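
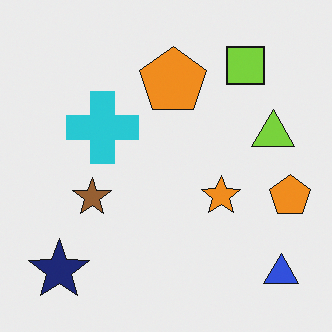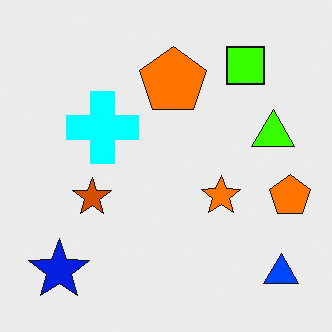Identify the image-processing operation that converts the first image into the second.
The second image is the first made much more vivid (saturation change).

All colors are more vivid — a global saturation change.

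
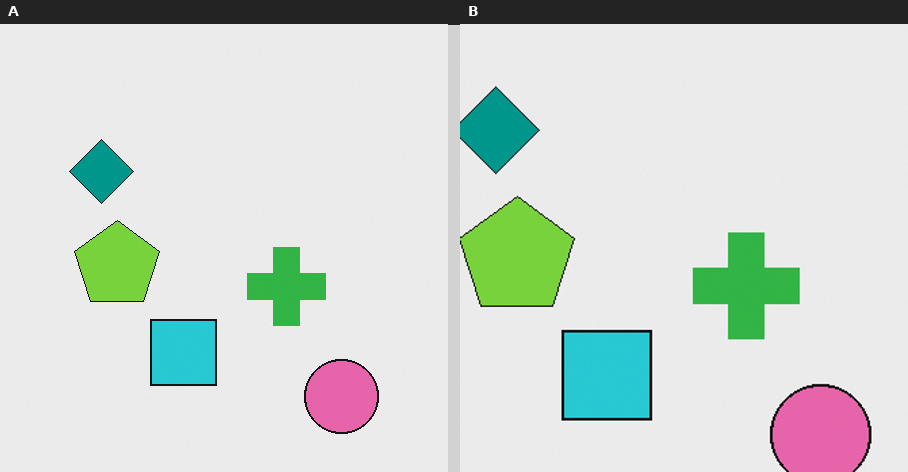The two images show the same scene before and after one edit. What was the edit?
Cropped to a modestly smaller region and rescaled.

The visible shapes are larger and the field of view is narrower; shapes near the original edges may be partly or wholly outside the frame — a crop-and-rescale.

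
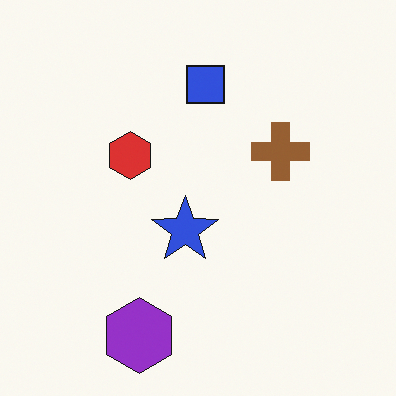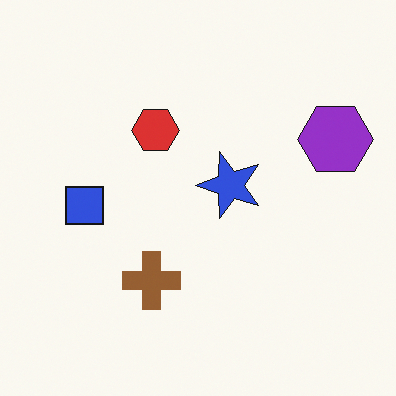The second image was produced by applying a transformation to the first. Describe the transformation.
This is the original image transposed (reflected across the top-left ↔ bottom-right diagonal).

Shapes have swapped their row and column positions — what was in the top-right is now in the bottom-left — a diagonal reflection.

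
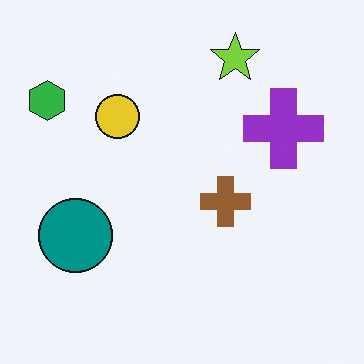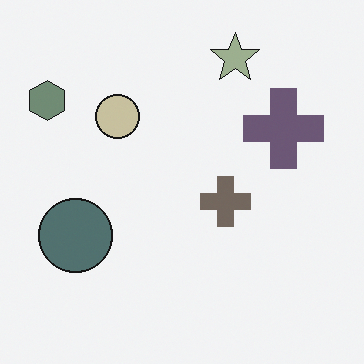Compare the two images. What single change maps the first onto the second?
The image was heavily desaturated.

All colors are more muted and greyish — a global saturation change.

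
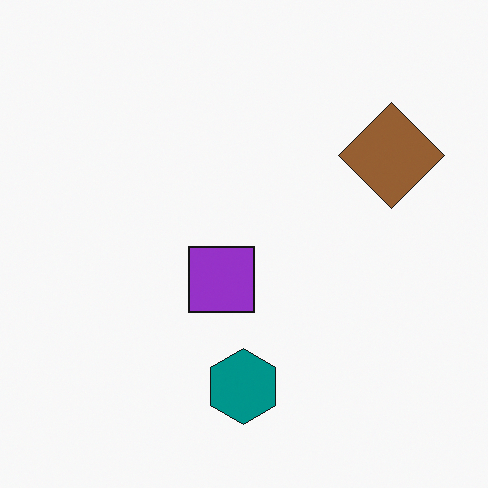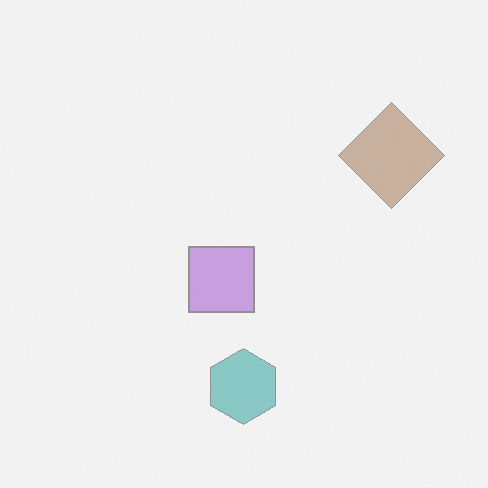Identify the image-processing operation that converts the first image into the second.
Washed out (contrast reduced).

Tones are pushed toward mid-grey across the whole image — a global contrast change.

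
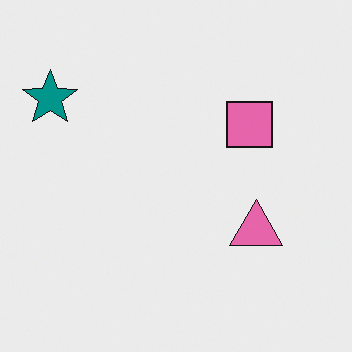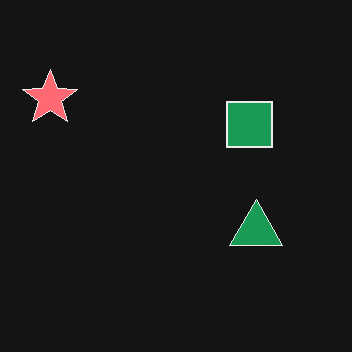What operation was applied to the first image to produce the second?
The transformation is: color-inverted (negative).

The light background has become dark and every shape's color is its complement — a photographic negative.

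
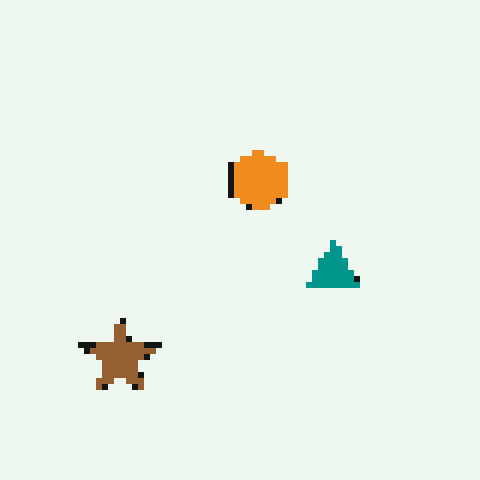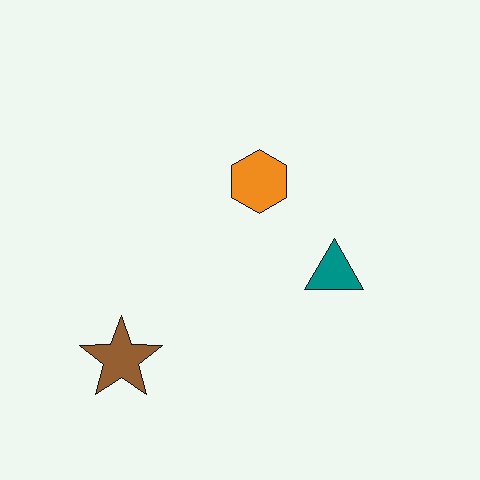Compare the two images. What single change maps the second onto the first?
It was moderately pixelated.

Shapes are reduced to large square blocks; fine edges and outlines are lost — a downscale-then-upscale (mosaic) effect.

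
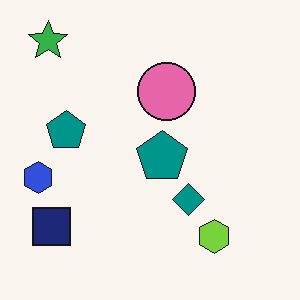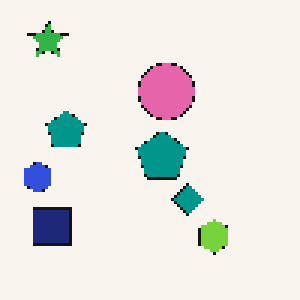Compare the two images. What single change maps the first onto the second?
Mildly pixelated.

Shapes are reduced to large square blocks; fine edges and outlines are lost — a downscale-then-upscale (mosaic) effect.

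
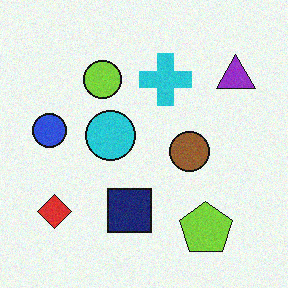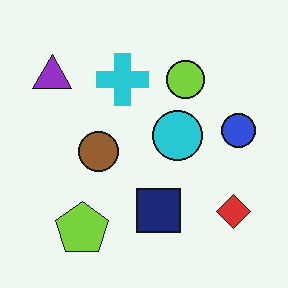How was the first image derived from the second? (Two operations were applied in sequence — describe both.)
The transformation is: degraded with light additive noise, then flipped horizontally (left ↔ right).

Random speckle covers the whole image, including the flat background. The blue circle is in the right of the second image and the left of the first — shapes on opposite sides of the vertical midline have swapped in a mirror flip.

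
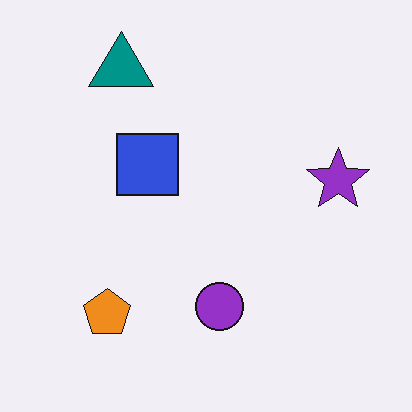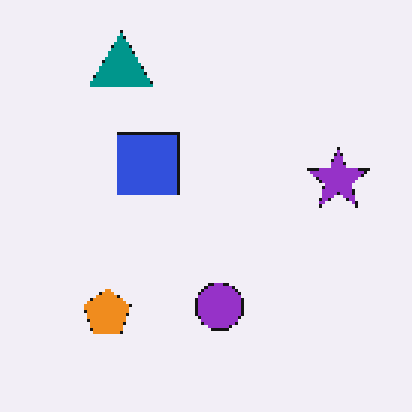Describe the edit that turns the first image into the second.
It was lightly pixelated (a mild mosaic effect).

Shapes are reduced to large square blocks; fine edges and outlines are lost — a downscale-then-upscale (mosaic) effect.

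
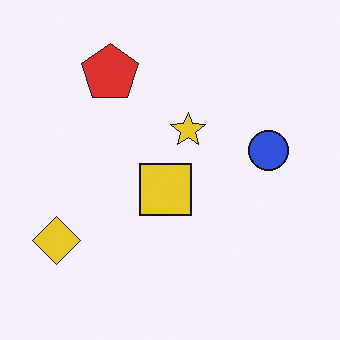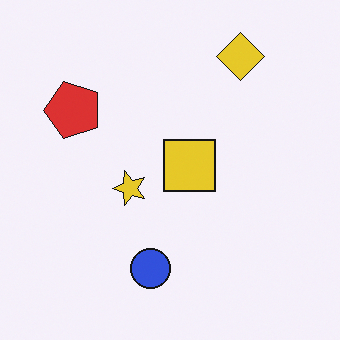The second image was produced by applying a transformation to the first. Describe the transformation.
The second image is the first transposed (reflected across the top-left ↔ bottom-right diagonal).

Shapes have swapped their row and column positions — what was in the top-right is now in the bottom-left — a diagonal reflection.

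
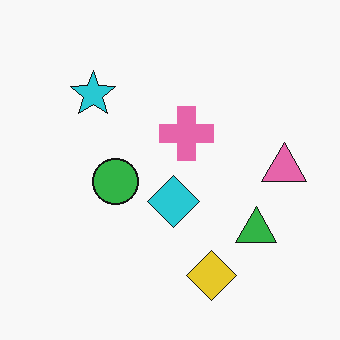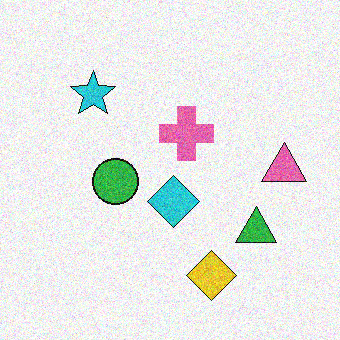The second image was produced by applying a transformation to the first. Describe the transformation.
Degraded with visible gaussian noise.

Random speckle covers the whole image, including the flat background.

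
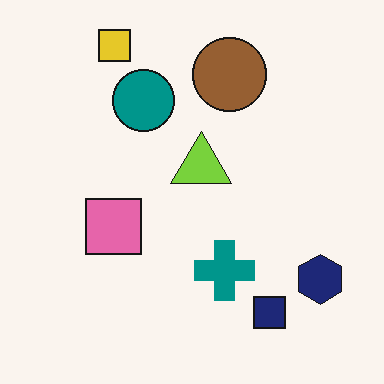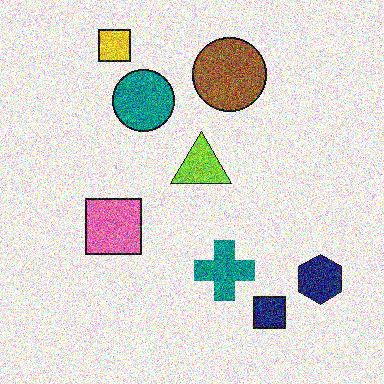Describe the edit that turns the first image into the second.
It was degraded with heavy additive noise.

Random speckle covers the whole image, including the flat background.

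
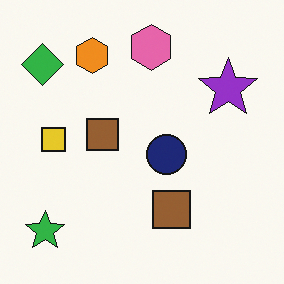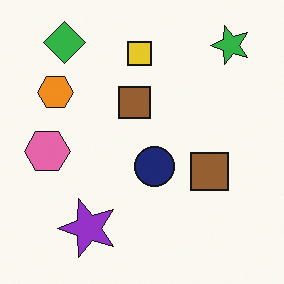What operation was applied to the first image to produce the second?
It was transposed (reflected across the top-left ↔ bottom-right diagonal).

Shapes have swapped their row and column positions — what was in the top-right is now in the bottom-left — a diagonal reflection.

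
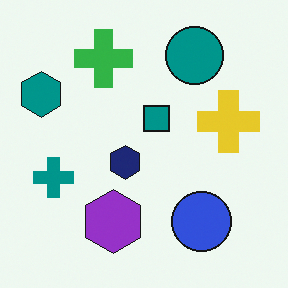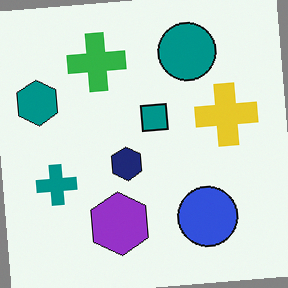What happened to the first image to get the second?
This is the original image rotated counter-clockwise by a slight angle.

Every shape is tilted by the same angle and the image corners show triangular fill wedges — a whole-image rotation by a non-right angle.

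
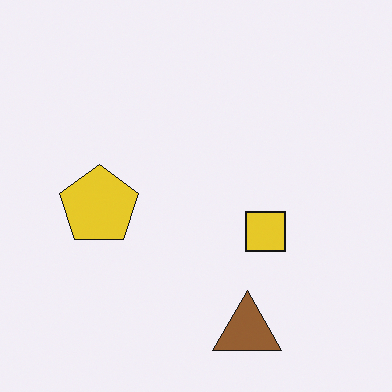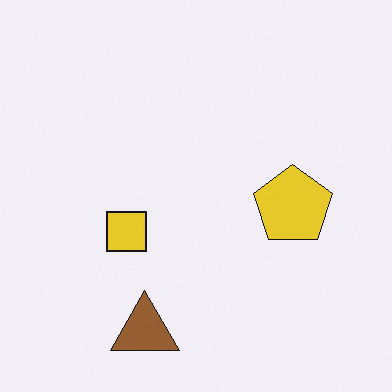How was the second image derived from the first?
The second image is the first flipped horizontally (left ↔ right).

The yellow pentagon is in the left of the first image and the right of the second — shapes on opposite sides of the vertical midline have swapped in a mirror flip.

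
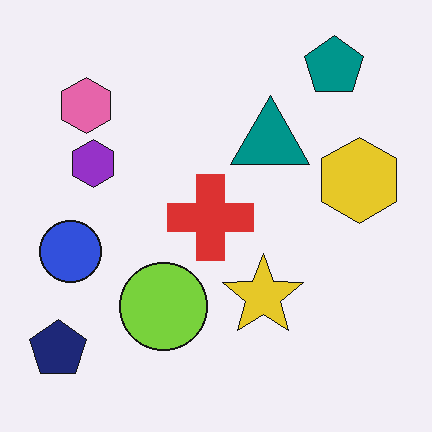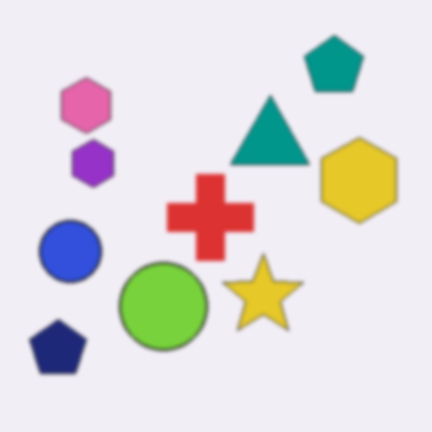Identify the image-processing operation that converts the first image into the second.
The image was given a subtle gaussian blur.

Shape edges and outlines are uniformly softened across the whole image.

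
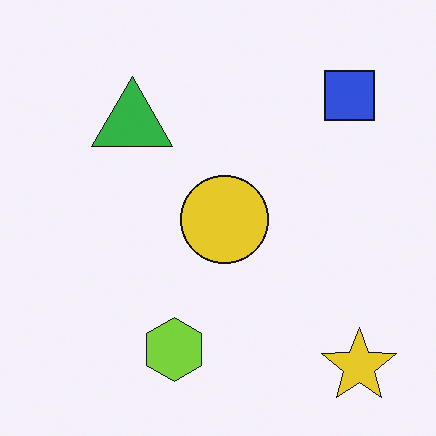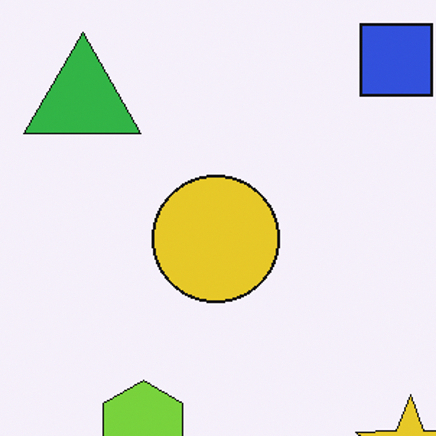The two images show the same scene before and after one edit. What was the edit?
The second image is the first cropped to a modestly smaller region and rescaled.

The visible shapes are larger and the field of view is narrower; shapes near the original edges may be partly or wholly outside the frame — a crop-and-rescale.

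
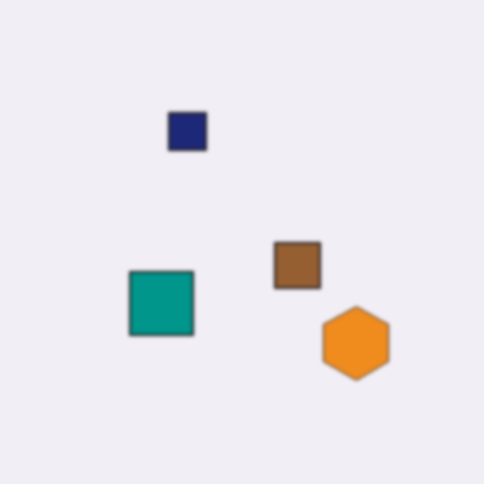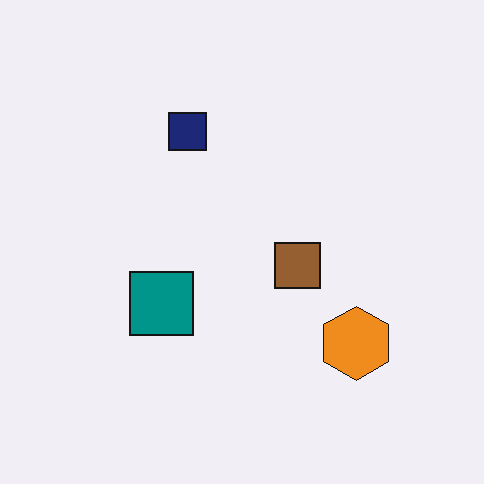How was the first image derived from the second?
This is the original image lightly blurred.

Shape edges and outlines are uniformly softened across the whole image.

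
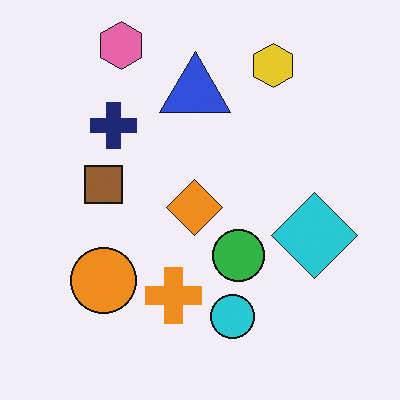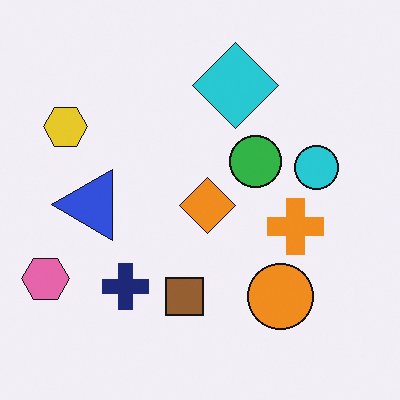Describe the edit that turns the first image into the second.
Rotated 90° counter-clockwise.

The pink hexagon sits in the top-left of the first image and the bottom-left of the second — consistent with a whole-image 90° counter-clockwise rotation.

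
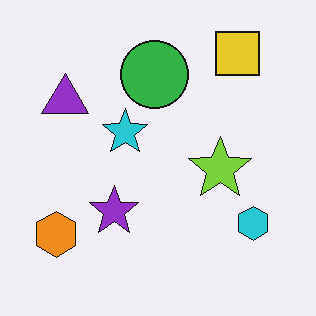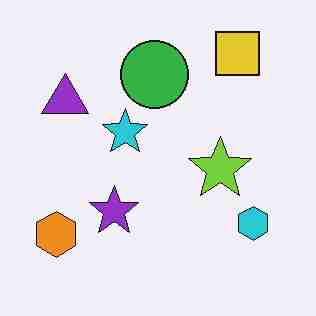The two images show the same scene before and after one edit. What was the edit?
It was degraded with heavy JPEG compression.

Blocky 8×8 compression artifacts appear around shape edges and the flat background shows ringing — characteristic JPEG degradation.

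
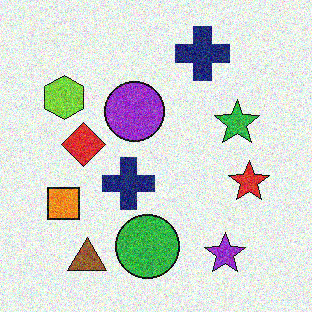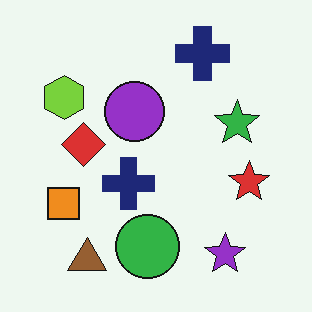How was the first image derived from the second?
The transformation is: degraded with strong gaussian noise.

Random speckle covers the whole image, including the flat background.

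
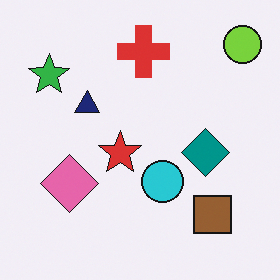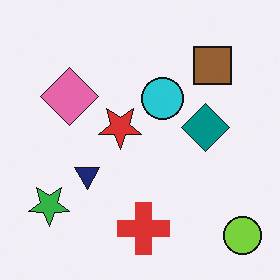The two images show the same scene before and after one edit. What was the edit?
Flipped vertically (top ↔ bottom).

The lime circle is in the top-right of the first image and the bottom-right of the second — shapes on opposite sides of the horizontal midline have swapped in a mirror flip.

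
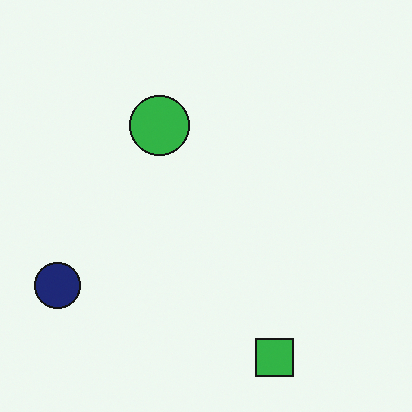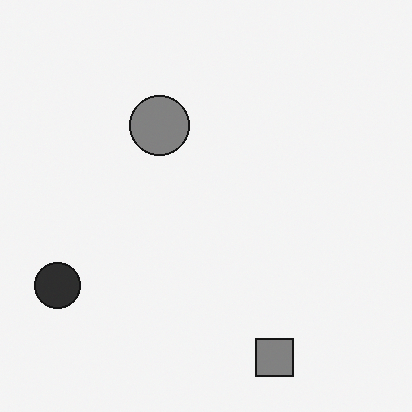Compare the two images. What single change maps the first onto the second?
The transformation is: converted to grayscale.

All color is removed — every shape is now a shade of grey.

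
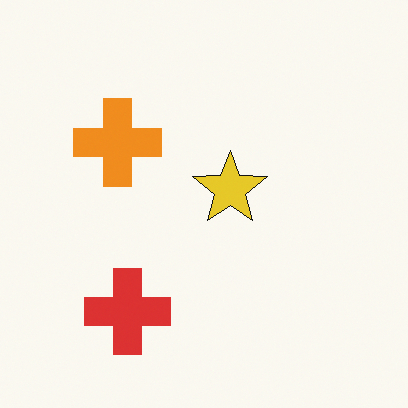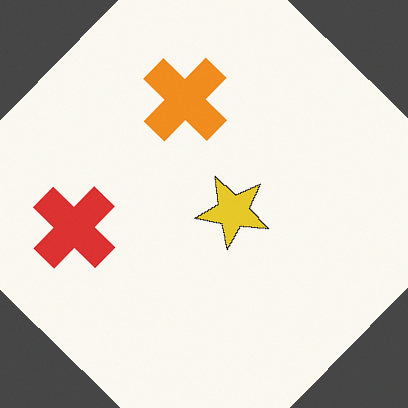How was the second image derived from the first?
This is the original image rotated clockwise by a large amount — several tens of degrees.

Every shape is tilted by the same angle and the image corners show triangular fill wedges — a whole-image rotation by a non-right angle.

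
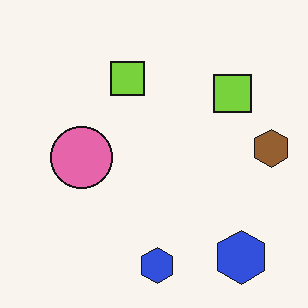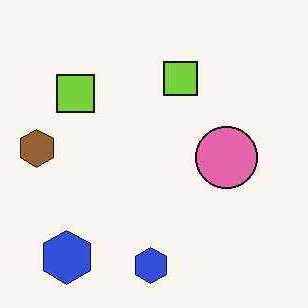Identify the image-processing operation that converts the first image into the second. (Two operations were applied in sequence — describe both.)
The second image is the first given moderate JPEG compression, then flipped horizontally (left ↔ right).

Blocky 8×8 compression artifacts appear around shape edges and the flat background shows ringing — characteristic JPEG degradation. The brown hexagon is in the right of the first image and the left of the second — shapes on opposite sides of the vertical midline have swapped in a mirror flip.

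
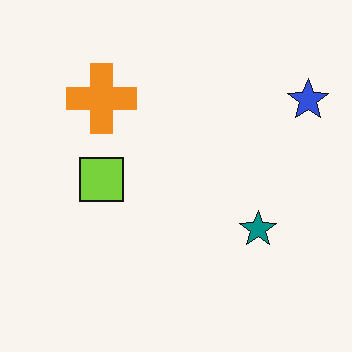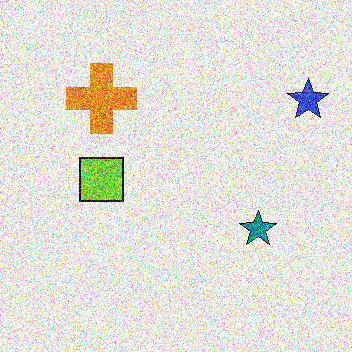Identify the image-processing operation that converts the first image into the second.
The image was degraded with heavy additive noise.

Random speckle covers the whole image, including the flat background.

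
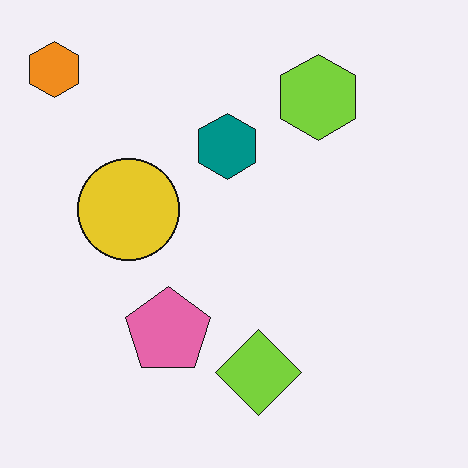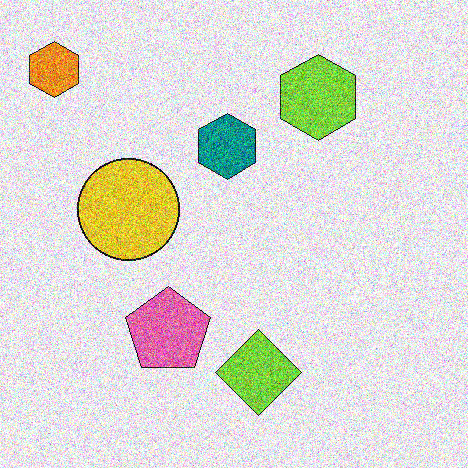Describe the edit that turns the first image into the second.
The transformation is: degraded with strong gaussian noise.

Random speckle covers the whole image, including the flat background.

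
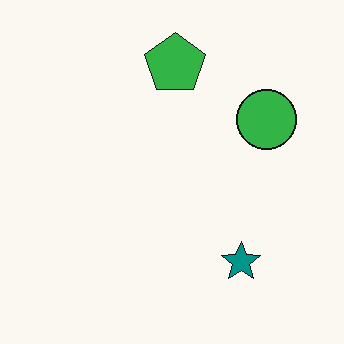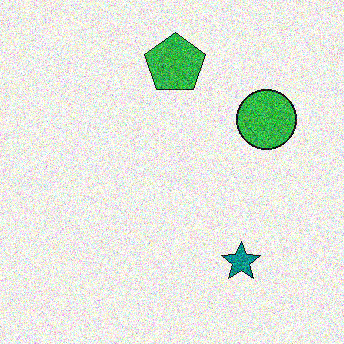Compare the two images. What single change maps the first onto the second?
Degraded with a thick layer of grain.

Random speckle covers the whole image, including the flat background.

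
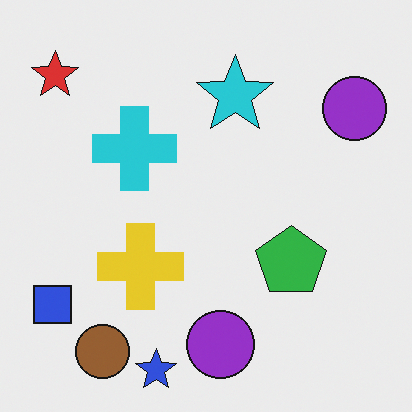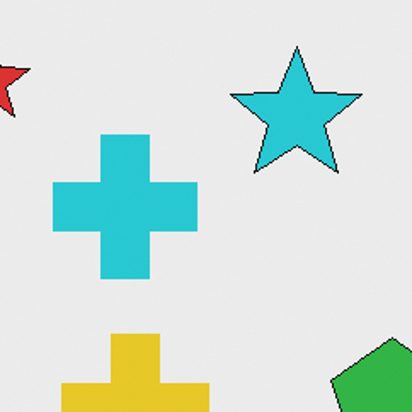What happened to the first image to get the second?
It was cropped tightly and scaled back up.

The visible shapes are larger and the field of view is narrower; shapes near the original edges may be partly or wholly outside the frame — a crop-and-rescale.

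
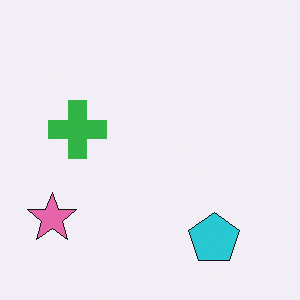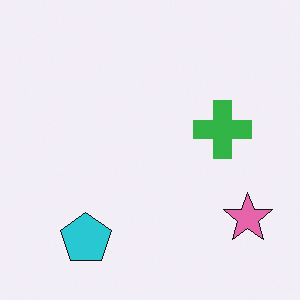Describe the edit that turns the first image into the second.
It was flipped horizontally (left ↔ right).

The pink star is in the bottom-left of the first image and the bottom-right of the second — shapes on opposite sides of the vertical midline have swapped in a mirror flip.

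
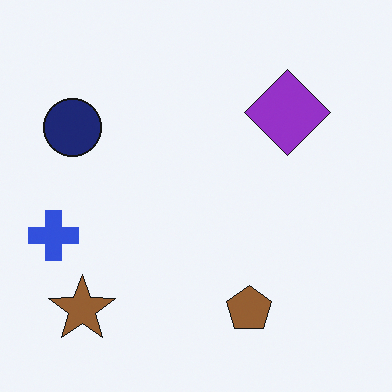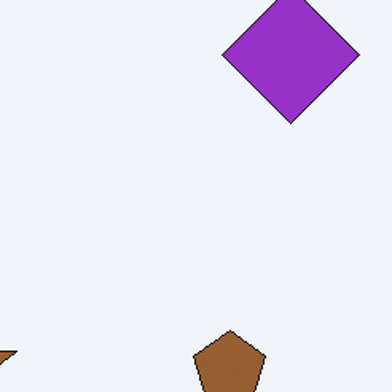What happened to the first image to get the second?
It was cropped slightly and scaled back up.

The visible shapes are larger and the field of view is narrower; shapes near the original edges may be partly or wholly outside the frame — a crop-and-rescale.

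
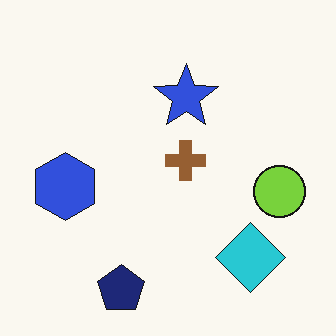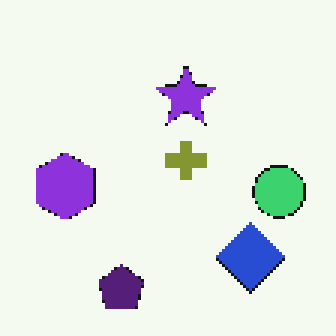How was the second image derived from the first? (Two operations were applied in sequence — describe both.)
The transformation is: mildly pixelated, then hue-shifted slightly.

Shapes are reduced to large square blocks; fine edges and outlines are lost — a downscale-then-upscale (mosaic) effect. Every shape's color has rotated by the same amount around the hue wheel — a uniform hue shift.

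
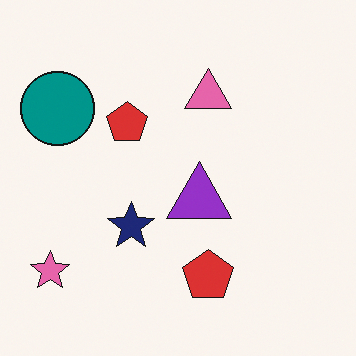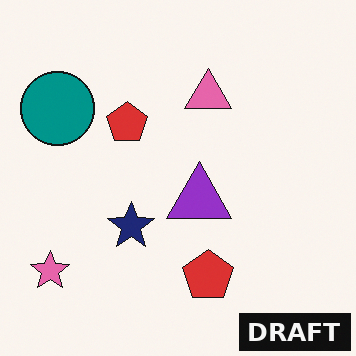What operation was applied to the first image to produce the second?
The transformation is: watermarked with the text "DRAFT" in the lower-right corner.

A dark label reading "DRAFT" appears in the lower-right corner.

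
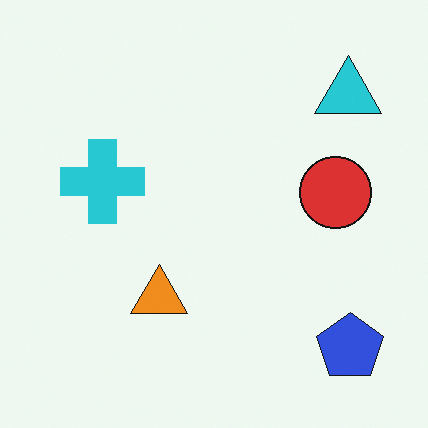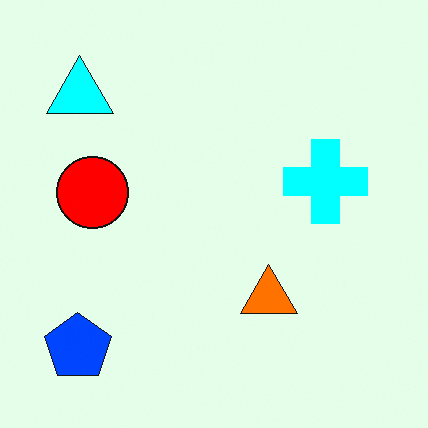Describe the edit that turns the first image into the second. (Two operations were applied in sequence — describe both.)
The image was flipped horizontally (left ↔ right), then heavily oversaturated.

The blue pentagon is in the bottom-right of the first image and the bottom-left of the second — shapes on opposite sides of the vertical midline have swapped in a mirror flip. All colors are more vivid — a global saturation change.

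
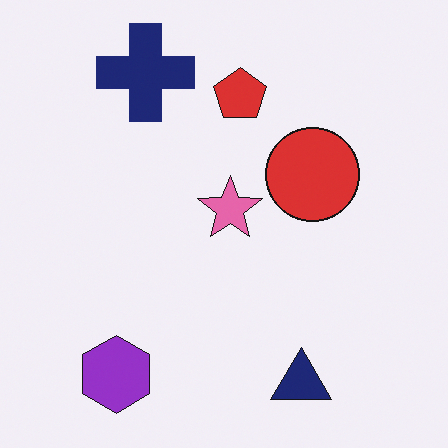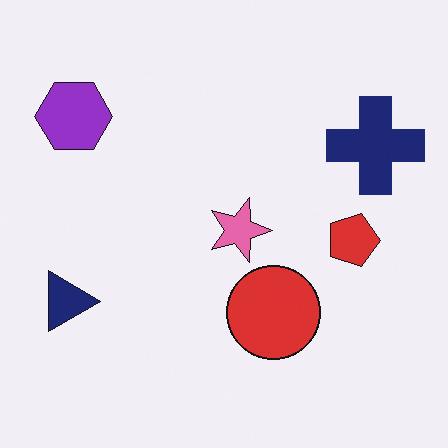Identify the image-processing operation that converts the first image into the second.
It was rotated 90° clockwise.

The purple hexagon sits in the bottom-left of the first image and the top-left of the second — consistent with a whole-image 90° clockwise rotation.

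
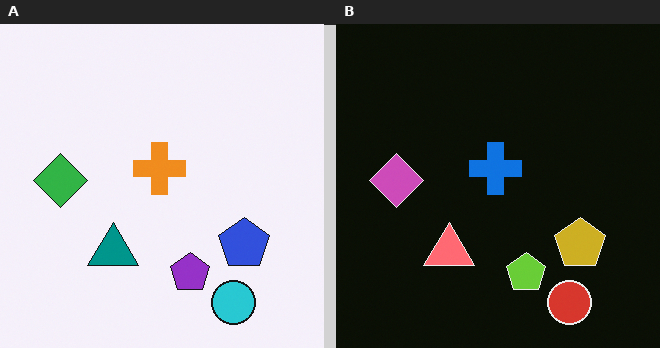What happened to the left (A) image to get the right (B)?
The transformation is: color-inverted (negative).

The light background has become dark and every shape's color is its complement — a photographic negative.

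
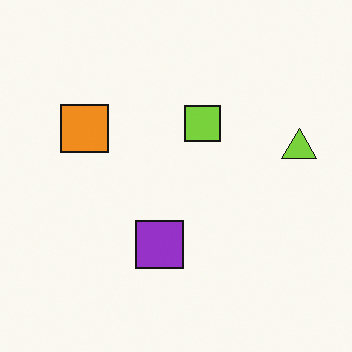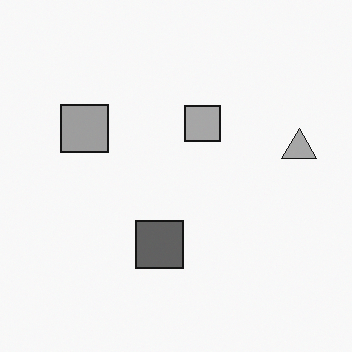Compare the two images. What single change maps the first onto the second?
The transformation is: converted to grayscale.

All color is removed — every shape is now a shade of grey.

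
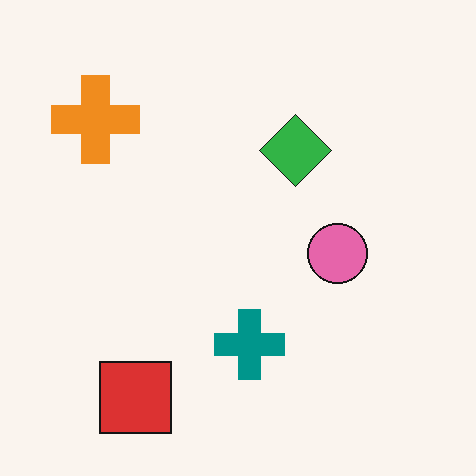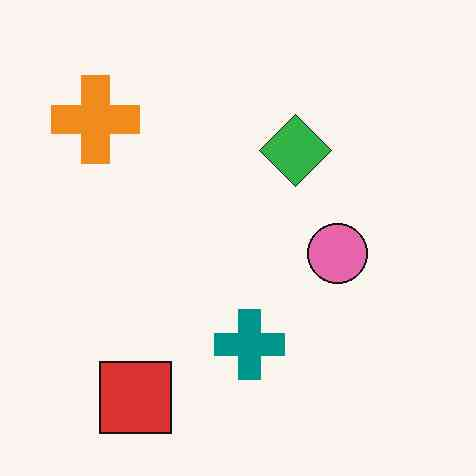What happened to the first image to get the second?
The second image is the first JPEG-compressed with visible artifacts.

Blocky 8×8 compression artifacts appear around shape edges and the flat background shows ringing — characteristic JPEG degradation.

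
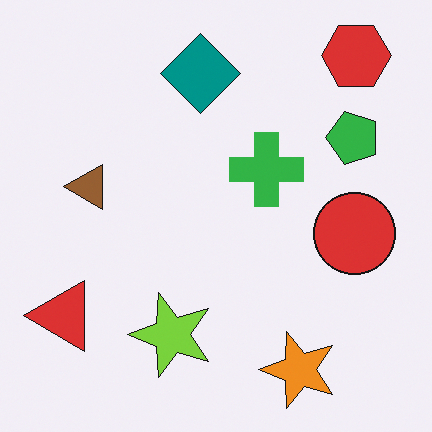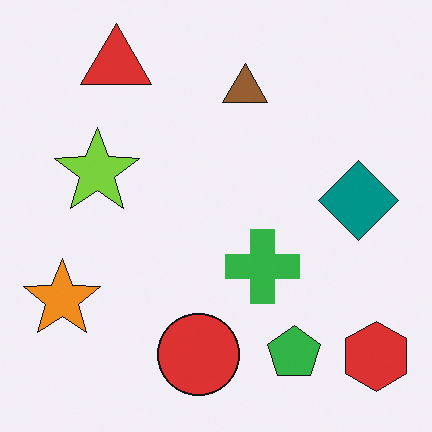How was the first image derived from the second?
The transformation is: rotated 90° counter-clockwise.

The red hexagon sits in the bottom-right of the second image and the top-right of the first — consistent with a whole-image 90° counter-clockwise rotation.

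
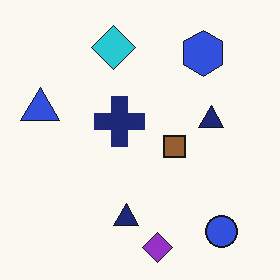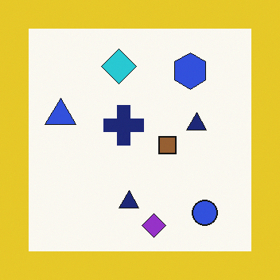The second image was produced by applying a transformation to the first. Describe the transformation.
The image was framed with a yellow border.

A solid yellow frame runs around the edge of the second image, with the content slightly shrunk inside it.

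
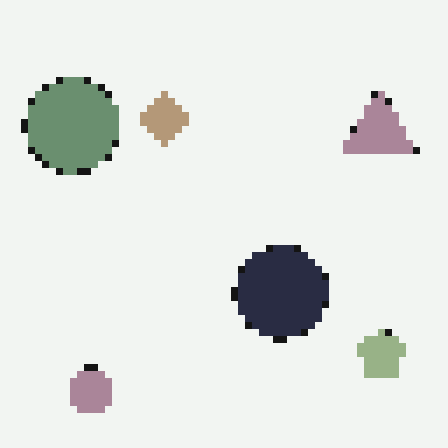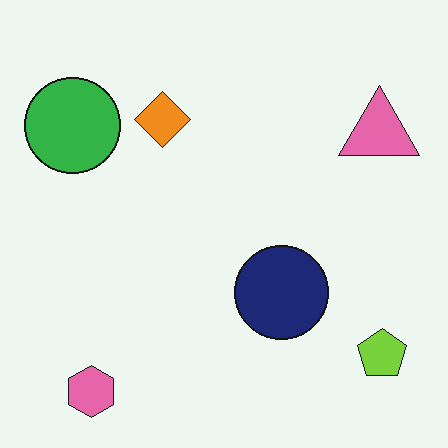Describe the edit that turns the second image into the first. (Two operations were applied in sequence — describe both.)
This is the original image moderately pixelated, then heavily desaturated.

Shapes are reduced to large square blocks; fine edges and outlines are lost — a downscale-then-upscale (mosaic) effect. All colors are more muted and greyish — a global saturation change.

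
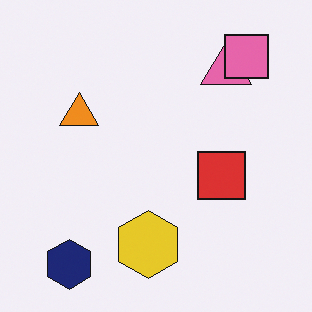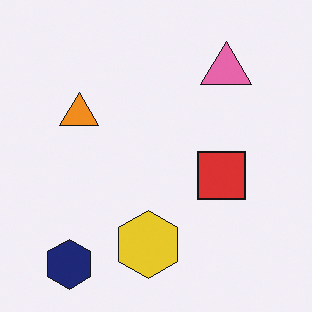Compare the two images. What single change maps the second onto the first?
It was overlaid with an additional pink square.

A pink square appears in the first image that is absent from the second.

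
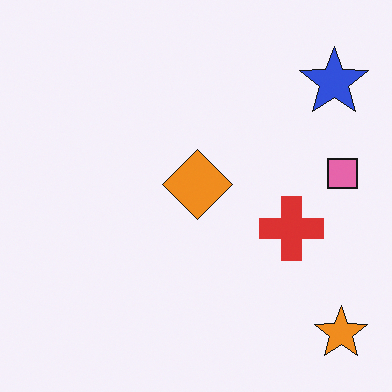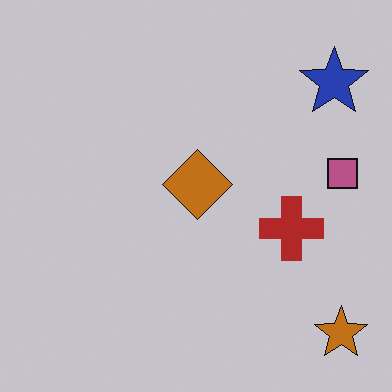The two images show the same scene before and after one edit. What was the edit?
This is the original image slightly darkened.

Every pixel — background and shapes alike — is uniformly darkened.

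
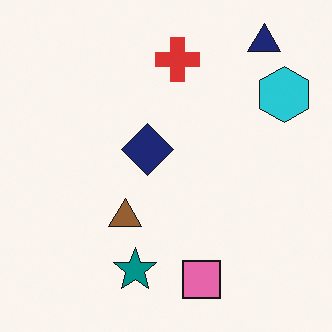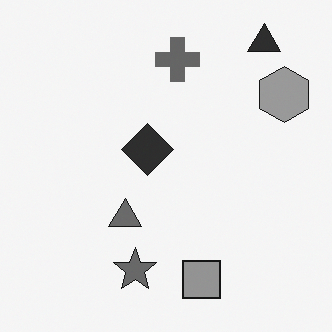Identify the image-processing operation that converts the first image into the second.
Converted to grayscale.

All color is removed — every shape is now a shade of grey.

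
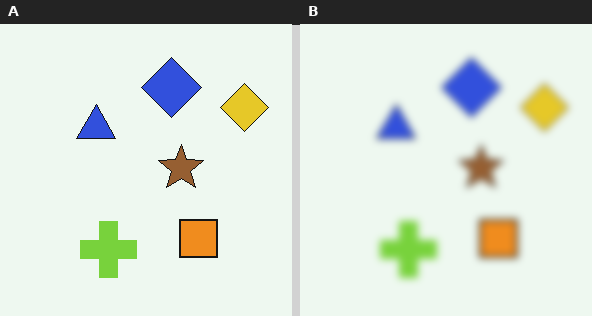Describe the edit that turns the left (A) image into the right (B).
This is the original image moderately blurred.

Shape edges and outlines are uniformly softened across the whole image.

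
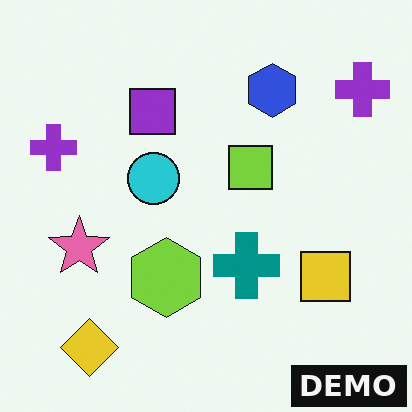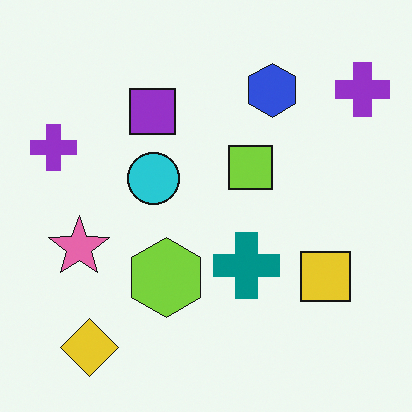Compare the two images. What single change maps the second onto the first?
Watermarked with the text "DEMO" in the lower-right corner.

A dark label reading "DEMO" appears in the lower-right corner.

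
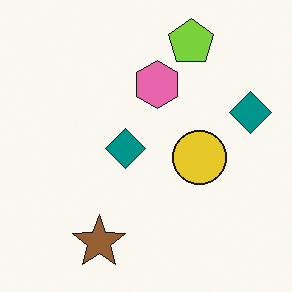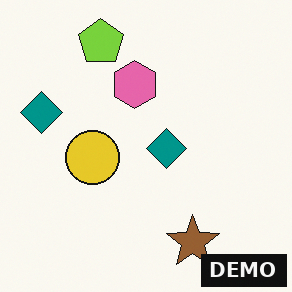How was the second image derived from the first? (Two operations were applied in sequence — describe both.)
It was flipped horizontally (left ↔ right), then watermarked with the text "DEMO" in the lower-right corner.

The yellow circle is in the right of the first image and the left of the second — shapes on opposite sides of the vertical midline have swapped in a mirror flip. A dark label reading "DEMO" appears in the lower-right corner.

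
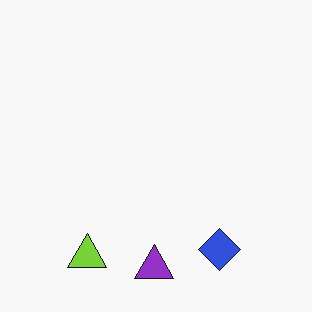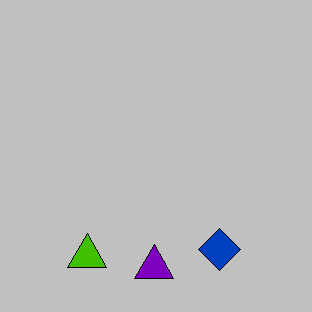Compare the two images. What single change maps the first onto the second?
Aggressively posterized.

Each flat color has snapped to a coarser quantized level — most visibly, the near-white background has dropped to a flat grey.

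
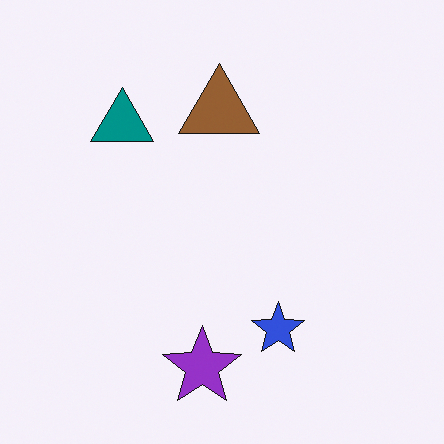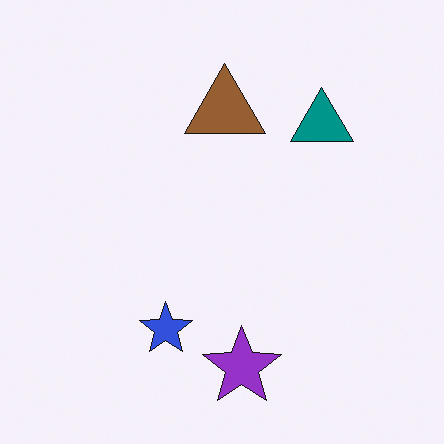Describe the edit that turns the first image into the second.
It was flipped horizontally (left ↔ right).

The teal triangle is in the top-left of the first image and the top-right of the second — shapes on opposite sides of the vertical midline have swapped in a mirror flip.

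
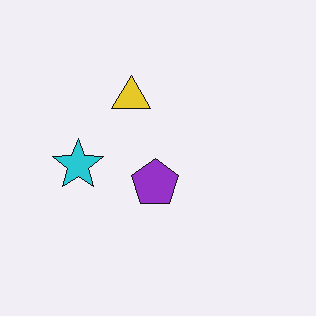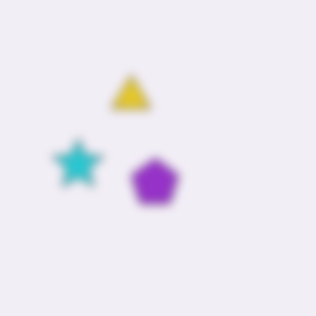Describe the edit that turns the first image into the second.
The image was heavily blurred.

Shape edges and outlines are uniformly softened across the whole image.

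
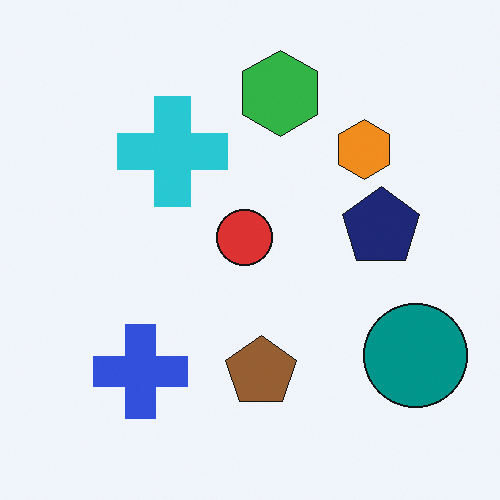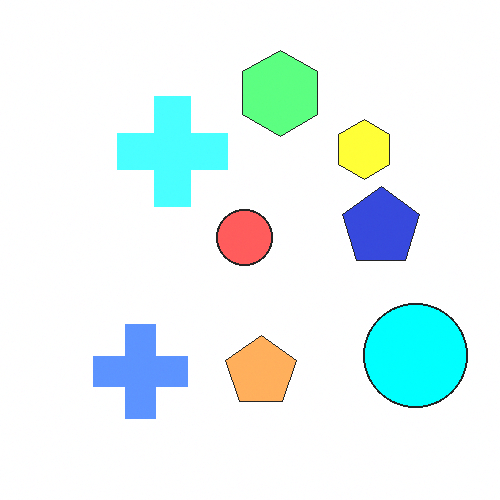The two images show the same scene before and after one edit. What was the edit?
Substantially brightened.

Every pixel — background and shapes alike — is uniformly brightened.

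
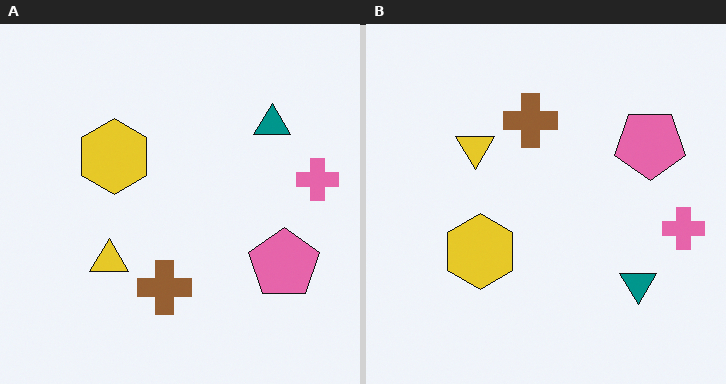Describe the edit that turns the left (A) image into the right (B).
The transformation is: flipped vertically (top ↔ bottom).

The brown cross is in the bottom of the left (A) image and the top of the right (B) — shapes on opposite sides of the horizontal midline have swapped in a mirror flip.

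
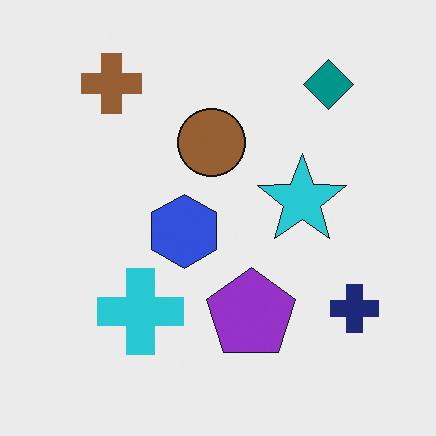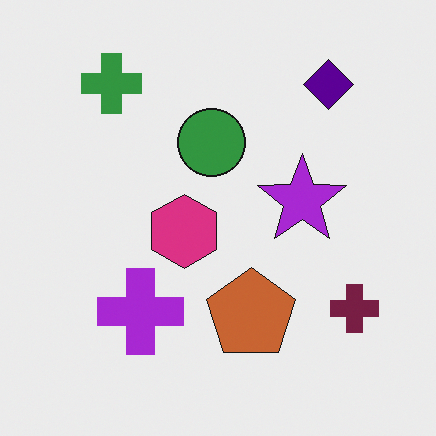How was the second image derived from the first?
This is the original image hue-shifted noticeably.

Every shape's color has rotated by the same amount around the hue wheel — a uniform hue shift.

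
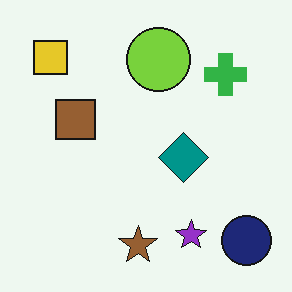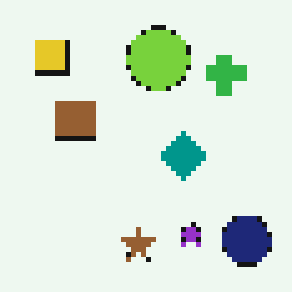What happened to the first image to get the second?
The transformation is: mildly pixelated.

Shapes are reduced to large square blocks; fine edges and outlines are lost — a downscale-then-upscale (mosaic) effect.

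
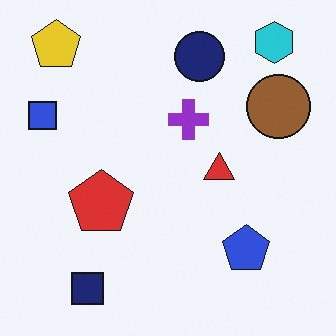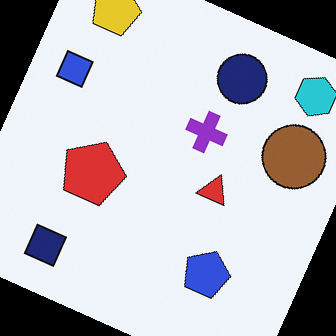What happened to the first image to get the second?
Rotated clockwise by a clearly visible amount.

Every shape is tilted by the same angle and the image corners show triangular fill wedges — a whole-image rotation by a non-right angle.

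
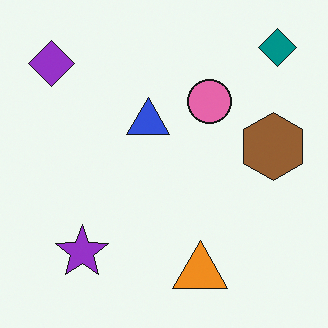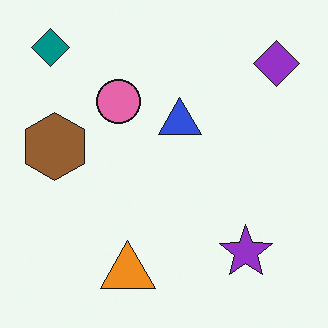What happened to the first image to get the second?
The image was flipped horizontally (left ↔ right).

The teal diamond is in the top-right of the first image and the top-left of the second — shapes on opposite sides of the vertical midline have swapped in a mirror flip.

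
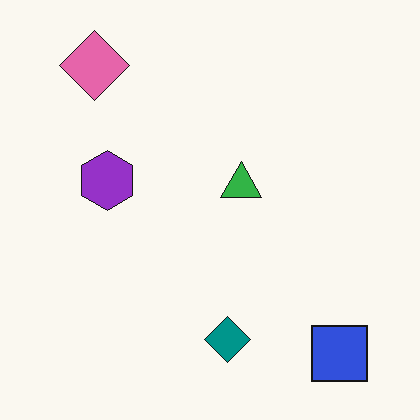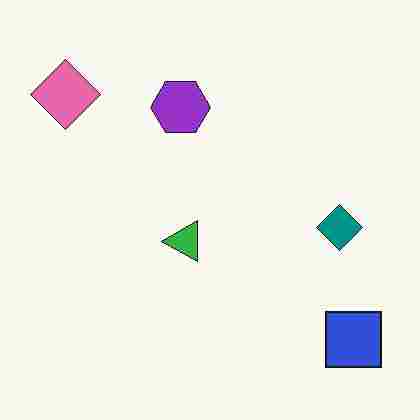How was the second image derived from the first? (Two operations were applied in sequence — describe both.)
The image was heavily JPEG-compressed with obvious blocking artifacts, then transposed (reflected across the top-left ↔ bottom-right diagonal).

Blocky 8×8 compression artifacts appear around shape edges and the flat background shows ringing — characteristic JPEG degradation. Shapes have swapped their row and column positions — what was in the top-right is now in the bottom-left — a diagonal reflection.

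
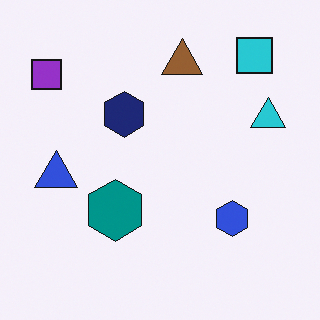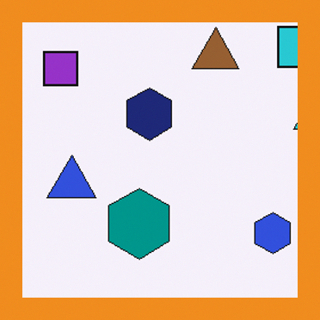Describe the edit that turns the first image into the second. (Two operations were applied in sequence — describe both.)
The transformation is: cropped slightly and scaled back up, then framed with a orange border.

The visible shapes are larger and the field of view is narrower; shapes near the original edges may be partly or wholly outside the frame — a crop-and-rescale. A solid orange frame runs around the edge of the second image, with the content slightly shrunk inside it.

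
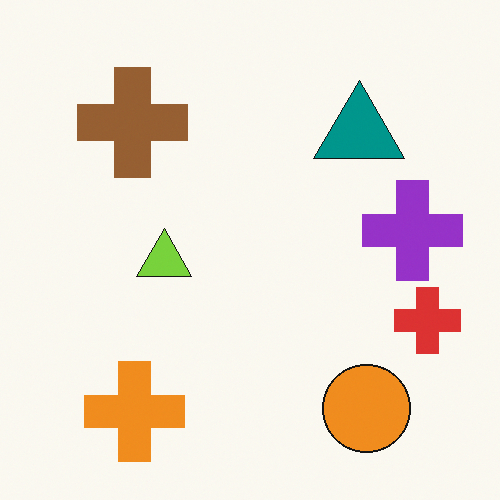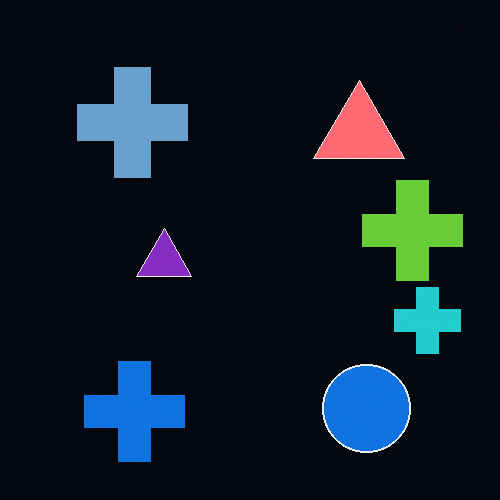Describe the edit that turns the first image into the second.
Color-inverted (negative).

The light background has become dark and every shape's color is its complement — a photographic negative.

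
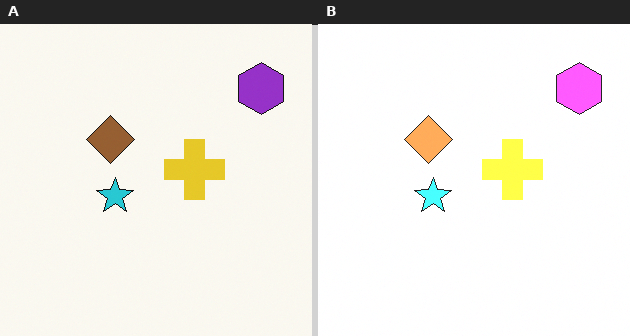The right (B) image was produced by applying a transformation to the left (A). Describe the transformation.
The transformation is: noticeably brightened.

Every pixel — background and shapes alike — is uniformly brightened.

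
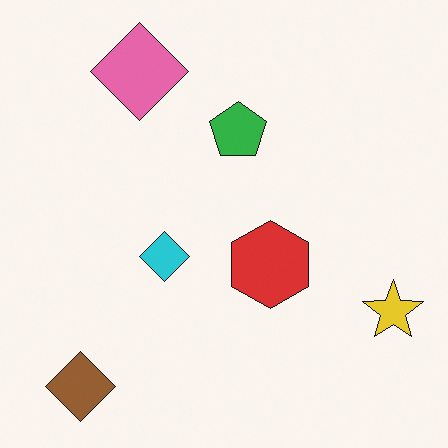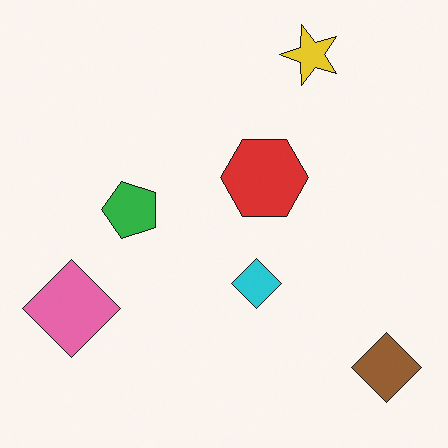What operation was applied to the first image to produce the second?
Rotated 90° counter-clockwise.

The brown diamond sits in the bottom-left of the first image and the bottom-right of the second — consistent with a whole-image 90° counter-clockwise rotation.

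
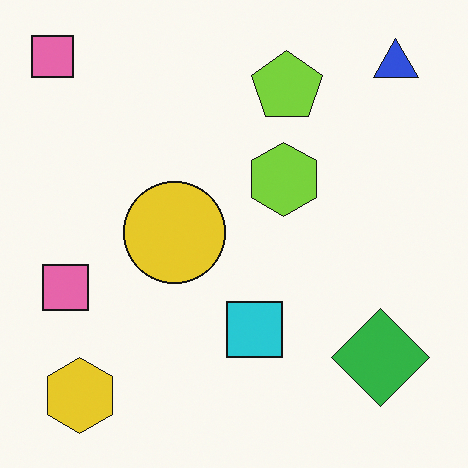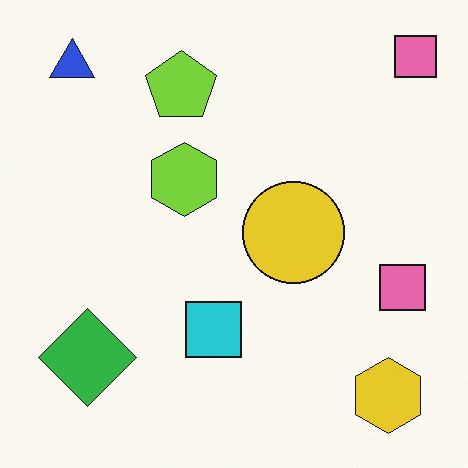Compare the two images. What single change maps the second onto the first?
Flipped horizontally (left ↔ right).

The blue triangle is in the top-left of the second image and the top-right of the first — shapes on opposite sides of the vertical midline have swapped in a mirror flip.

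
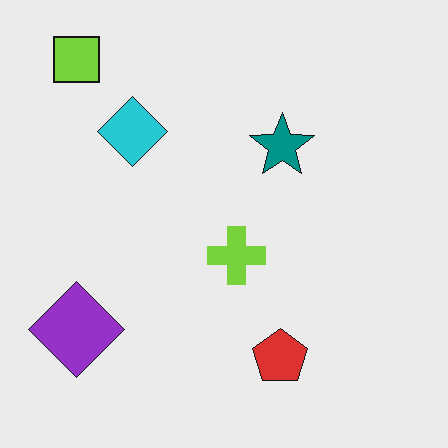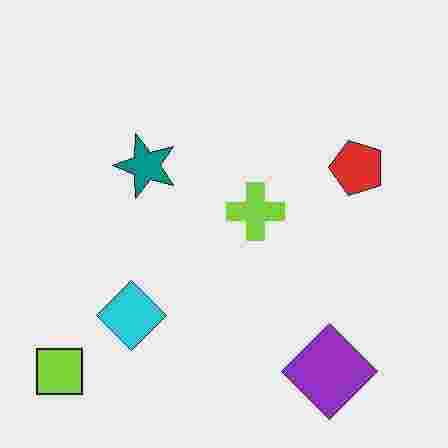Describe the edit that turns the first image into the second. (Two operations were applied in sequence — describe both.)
Heavily JPEG-compressed with obvious blocking artifacts, then rotated 90° counter-clockwise.

Blocky 8×8 compression artifacts appear around shape edges and the flat background shows ringing — characteristic JPEG degradation. The lime square sits in the top-left of the first image and the bottom-left of the second — consistent with a whole-image 90° counter-clockwise rotation.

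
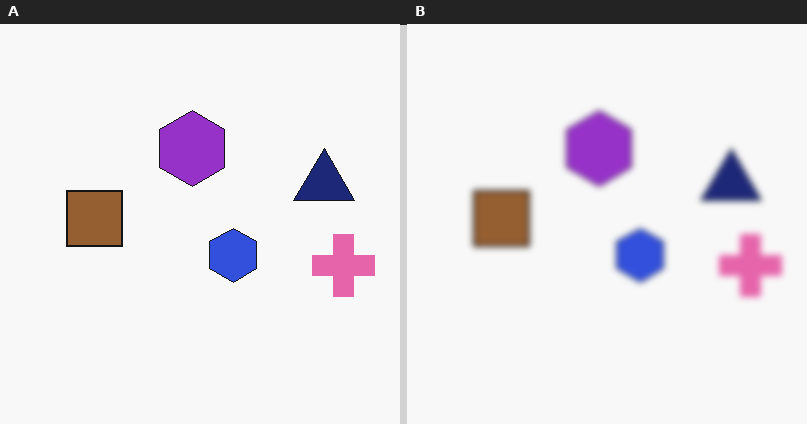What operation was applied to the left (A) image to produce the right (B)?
The transformation is: moderately blurred.

Shape edges and outlines are uniformly softened across the whole image.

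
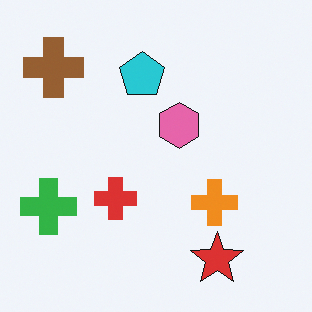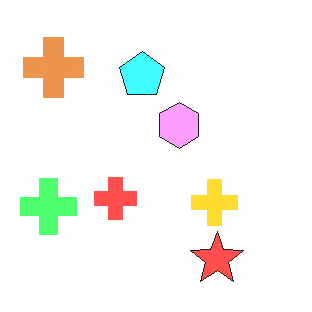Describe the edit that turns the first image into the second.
Noticeably brightened.

Every pixel — background and shapes alike — is uniformly brightened.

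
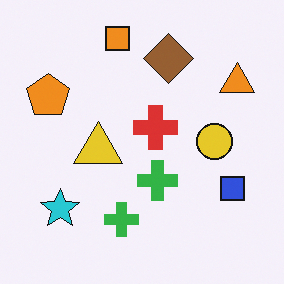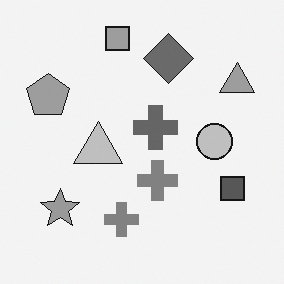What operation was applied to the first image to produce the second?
The transformation is: converted to grayscale.

All color is removed — every shape is now a shade of grey.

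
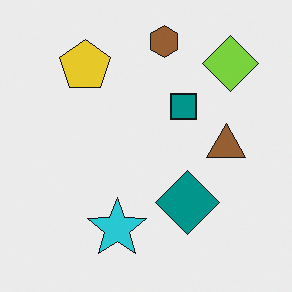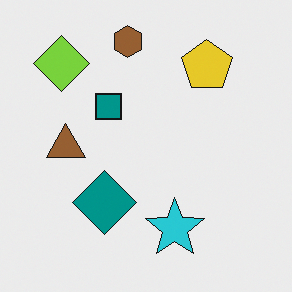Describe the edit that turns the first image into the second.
Flipped horizontally (left ↔ right).

The lime diamond is in the top-right of the first image and the top-left of the second — shapes on opposite sides of the vertical midline have swapped in a mirror flip.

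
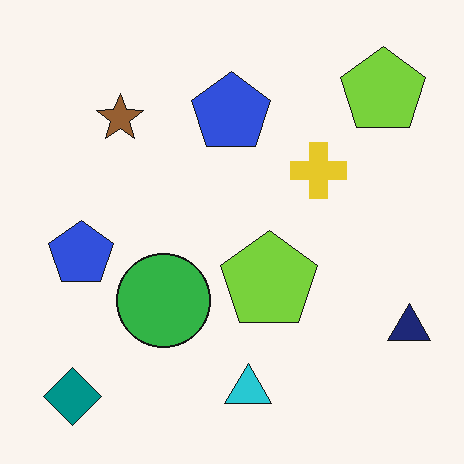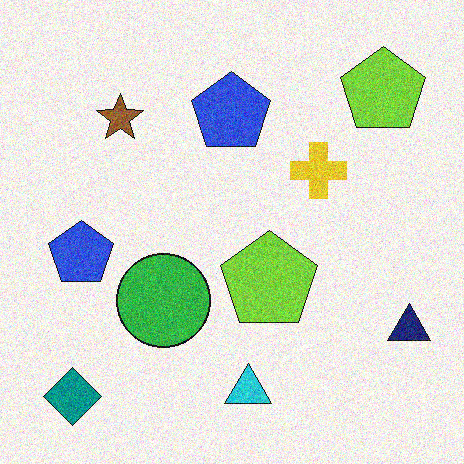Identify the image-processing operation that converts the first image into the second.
Degraded with moderate additive noise.

Random speckle covers the whole image, including the flat background.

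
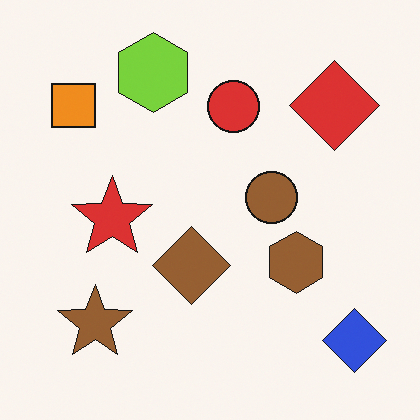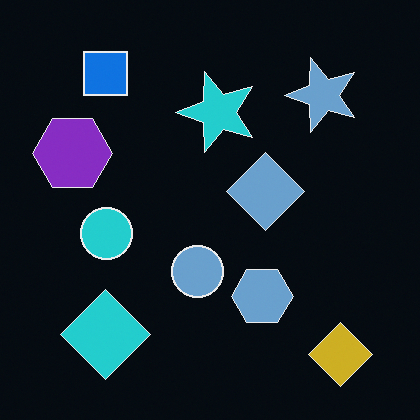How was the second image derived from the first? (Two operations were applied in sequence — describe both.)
Transposed (reflected across the top-left ↔ bottom-right diagonal), then color-inverted (negative).

Shapes have swapped their row and column positions — what was in the top-right is now in the bottom-left — a diagonal reflection. The light background has become dark and every shape's color is its complement — a photographic negative.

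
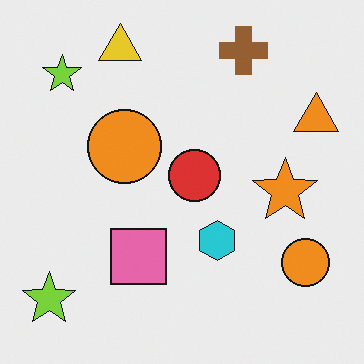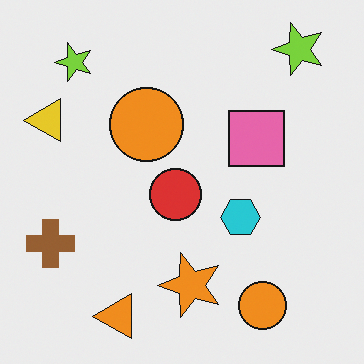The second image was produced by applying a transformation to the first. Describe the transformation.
This is the original image transposed (reflected across the top-left ↔ bottom-right diagonal).

Shapes have swapped their row and column positions — what was in the top-right is now in the bottom-left — a diagonal reflection.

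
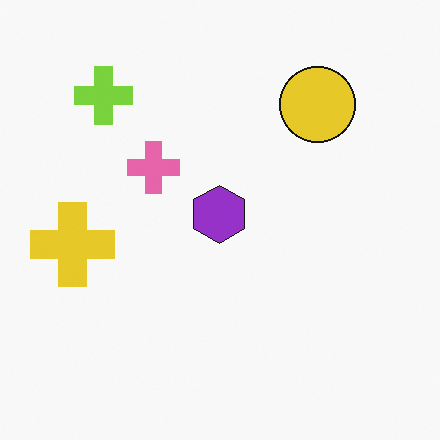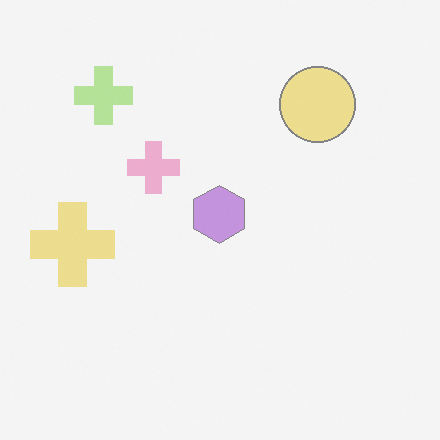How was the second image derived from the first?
This is the original image given much lower contrast.

Tones are pushed toward mid-grey across the whole image — a global contrast change.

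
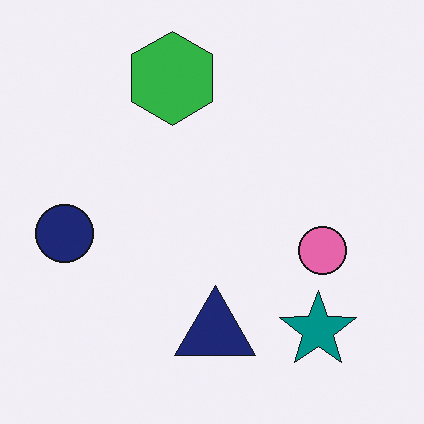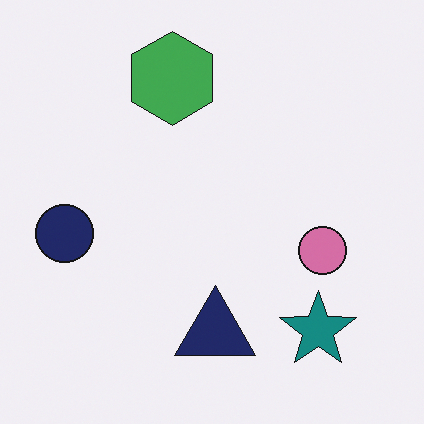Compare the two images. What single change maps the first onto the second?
The transformation is: slightly desaturated.

All colors are more muted and greyish — a global saturation change.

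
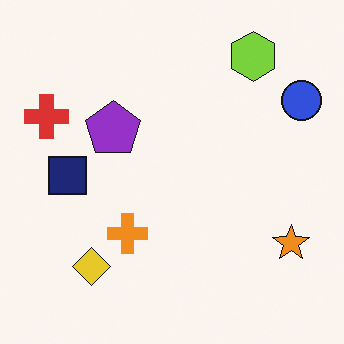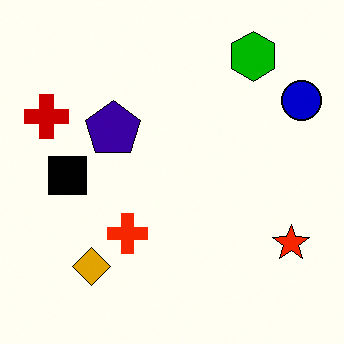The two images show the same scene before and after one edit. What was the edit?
The image was given much higher contrast.

Tones are pushed away from mid-grey across the whole image — a global contrast change.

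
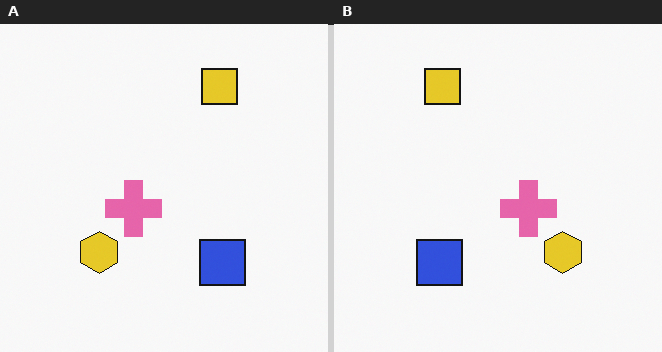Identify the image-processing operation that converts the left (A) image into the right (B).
This is the original image flipped horizontally (left ↔ right).

The yellow hexagon is in the bottom-left of the left (A) image and the bottom-right of the right (B) — shapes on opposite sides of the vertical midline have swapped in a mirror flip.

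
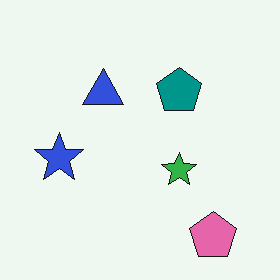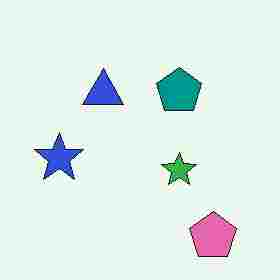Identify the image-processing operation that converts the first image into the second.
This is the original image heavily JPEG-compressed with obvious blocking artifacts.

Blocky 8×8 compression artifacts appear around shape edges and the flat background shows ringing — characteristic JPEG degradation.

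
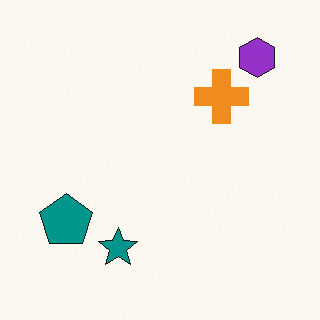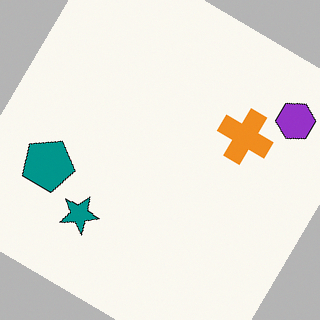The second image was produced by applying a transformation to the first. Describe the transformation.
The transformation is: rotated clockwise by a large amount — several tens of degrees.

Every shape is tilted by the same angle and the image corners show triangular fill wedges — a whole-image rotation by a non-right angle.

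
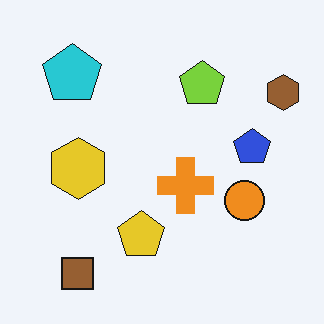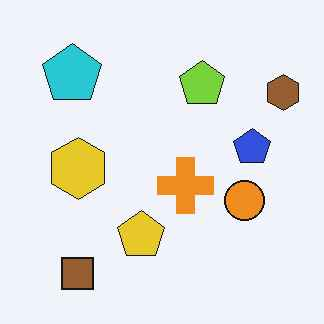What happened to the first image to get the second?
It was given moderate JPEG compression.

Blocky 8×8 compression artifacts appear around shape edges and the flat background shows ringing — characteristic JPEG degradation.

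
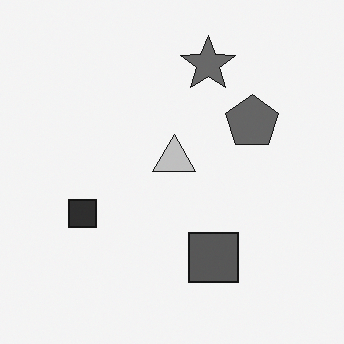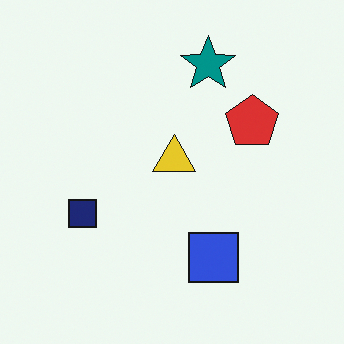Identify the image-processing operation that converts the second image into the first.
The transformation is: converted to grayscale.

All color is removed — every shape is now a shade of grey.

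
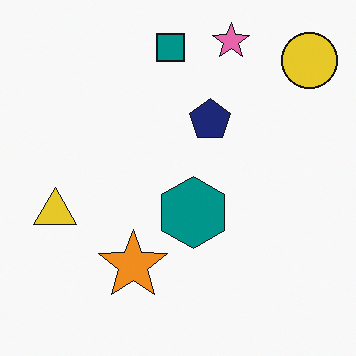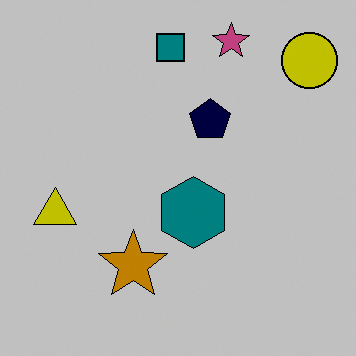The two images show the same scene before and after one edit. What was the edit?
It was heavily posterized to just a handful of flat colors.

Each flat color has snapped to a coarser quantized level — most visibly, the near-white background has dropped to a flat grey.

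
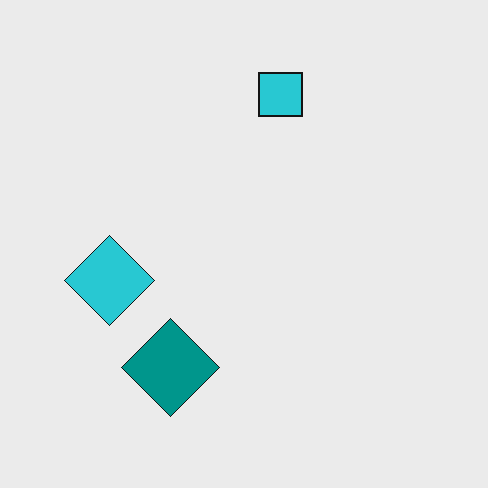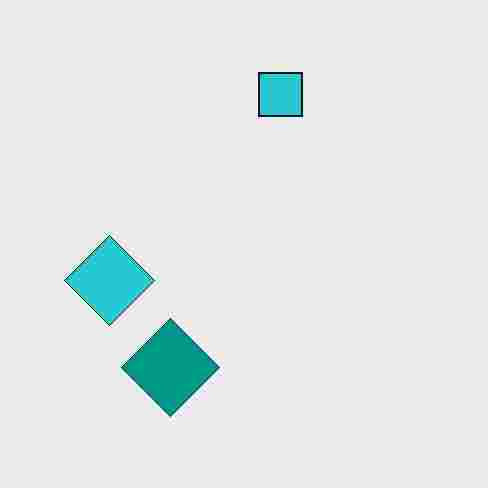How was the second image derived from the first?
The image was heavily JPEG-compressed with obvious blocking artifacts.

Blocky 8×8 compression artifacts appear around shape edges and the flat background shows ringing — characteristic JPEG degradation.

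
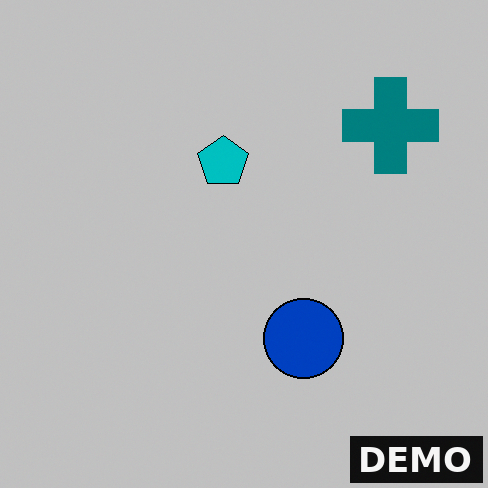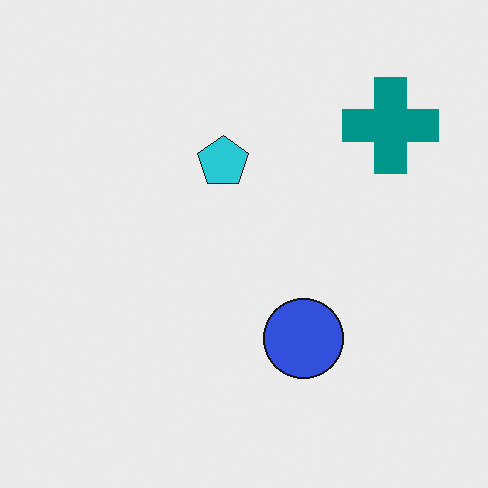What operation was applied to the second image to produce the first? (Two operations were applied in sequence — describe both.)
The image was aggressively posterized, then watermarked with the text "DEMO" in the lower-right corner.

Each flat color has snapped to a coarser quantized level — most visibly, the near-white background has dropped to a flat grey. A dark label reading "DEMO" appears in the lower-right corner.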